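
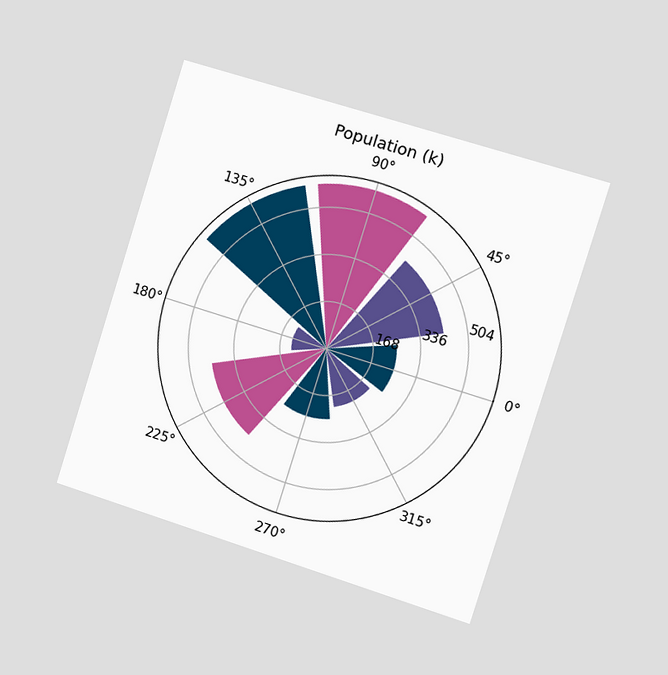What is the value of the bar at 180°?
The chart is tilted about 17° clockwise and viewed slightly from the right. The bar at 180° reaches 126k on the radial axis.

126k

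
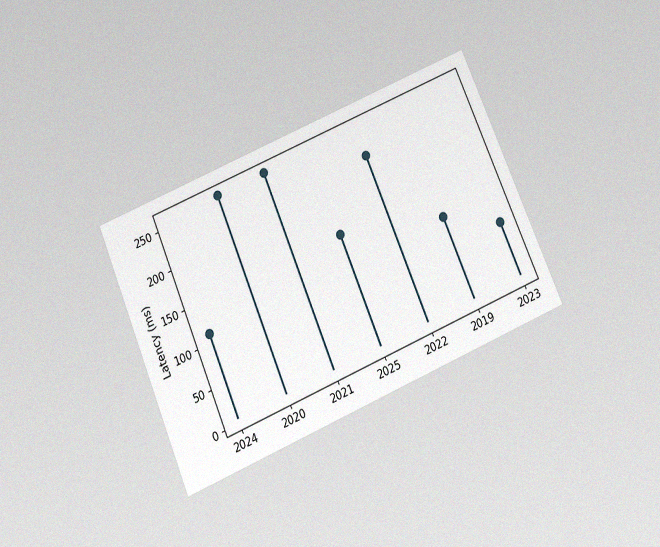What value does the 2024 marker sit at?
111ms

The chart is tilted about 23° counter-clockwise and viewed slightly from below, with some photo noise. The 2024 marker sits at 111ms.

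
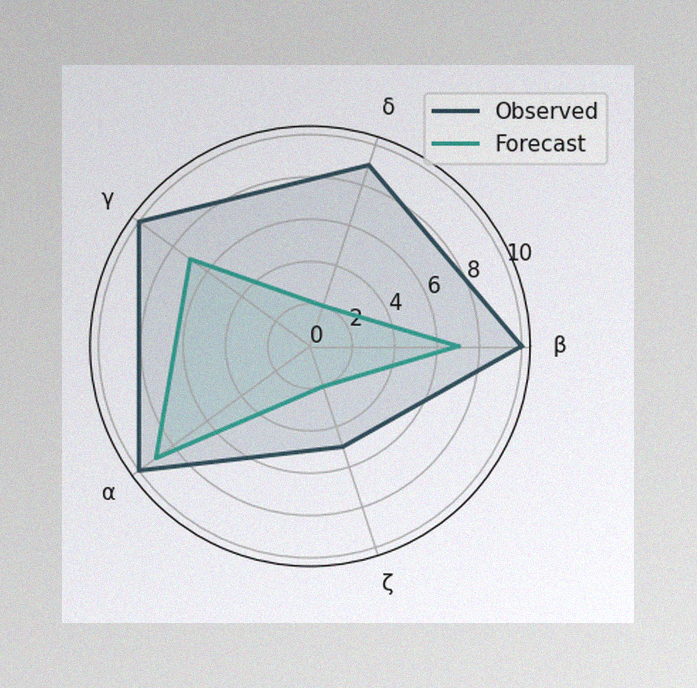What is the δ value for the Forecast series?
The image has some photo noise and uneven lighting. On the δ axis, Forecast reaches 2.

2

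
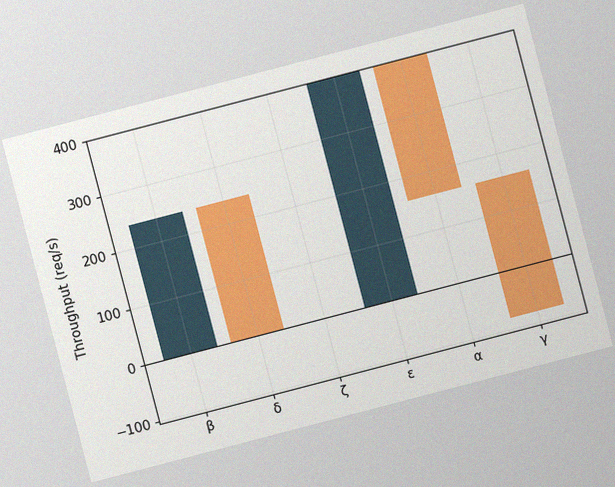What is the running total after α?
160req/s

The chart is tilted about 15° counter-clockwise, with some photo noise. After α the running total reaches 160req/s.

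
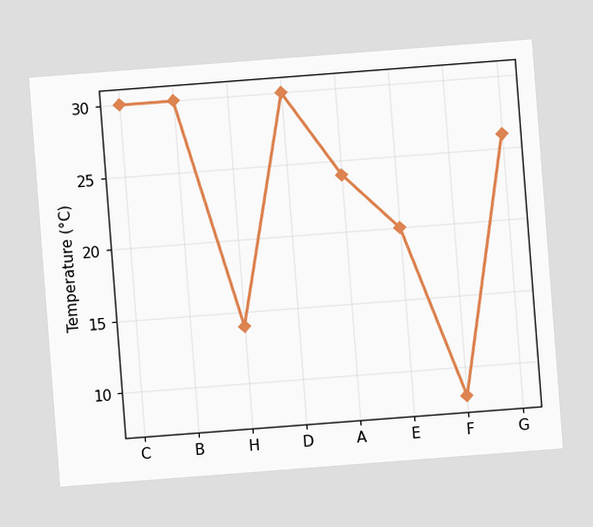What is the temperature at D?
The chart is tilted about 4° counter-clockwise. At D, the line is at 30°C.

30°C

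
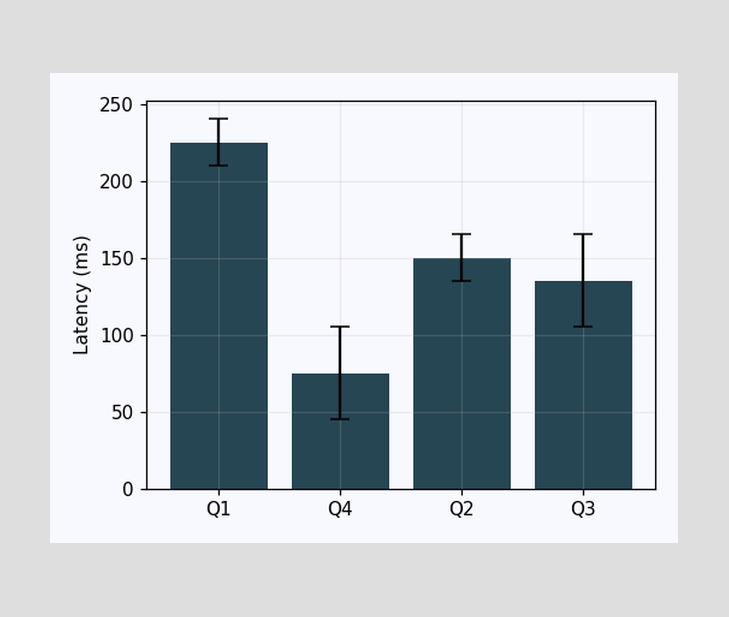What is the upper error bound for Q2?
The Q2 bar's upper whisker reaches 165ms.

165ms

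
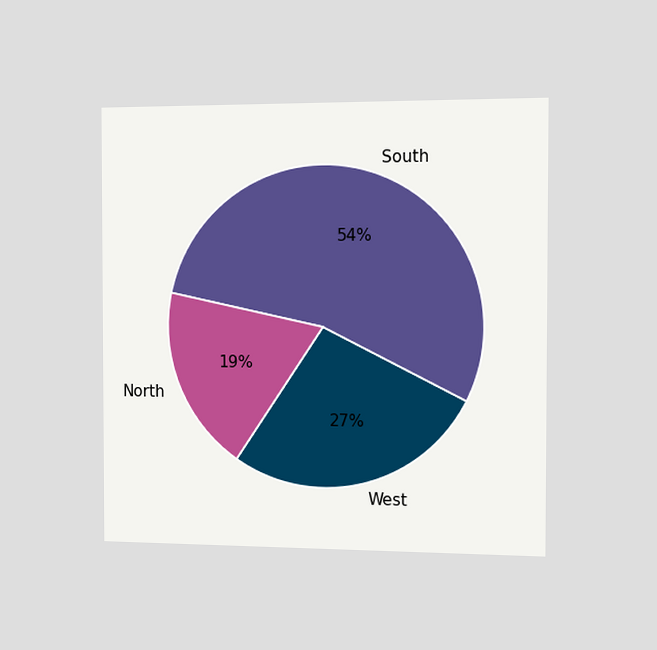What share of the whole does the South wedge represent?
54%

The chart is viewed slightly from the right. The South slice takes up 54% of the pie.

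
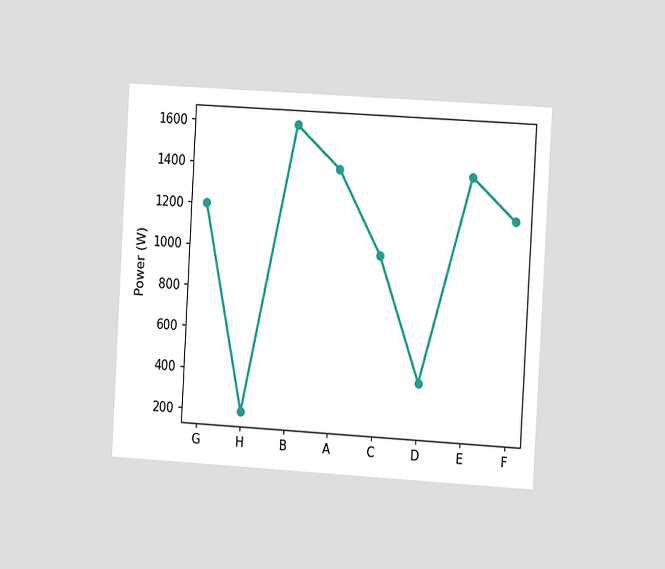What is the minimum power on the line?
200W

The chart is tilted about 3° clockwise and viewed slightly from the right. The lowest point is at H, and reading across to the y-axis gives 200W.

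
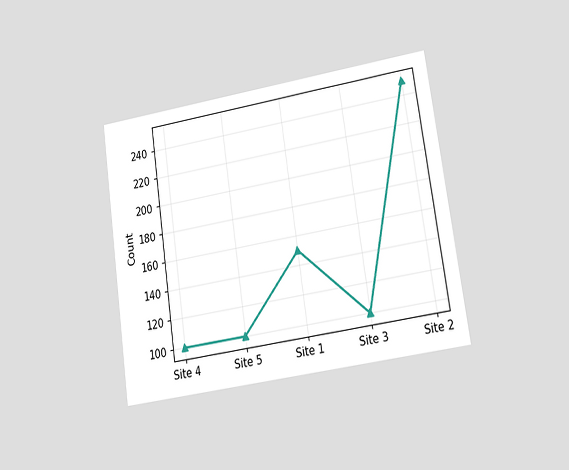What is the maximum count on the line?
250

The chart is tilted about 8° counter-clockwise and viewed at a slight angle. The highest point is at Site 2, and reading across to the y-axis gives 250.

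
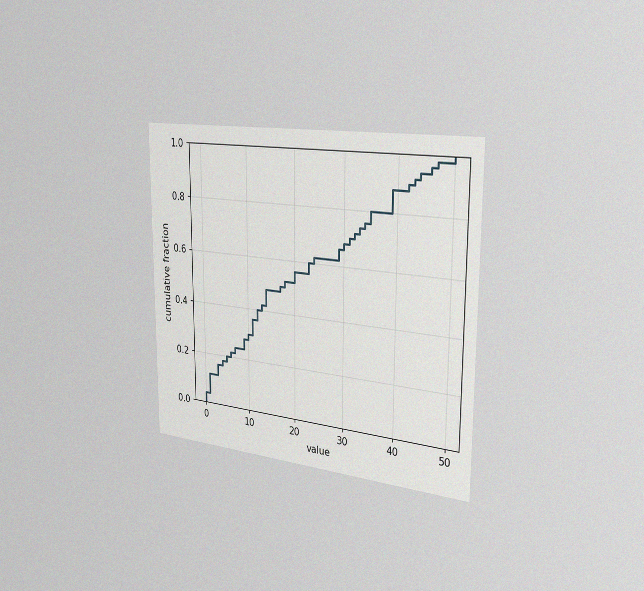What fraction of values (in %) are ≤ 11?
The chart is viewed slightly from the right, with some photo noise. At x=11 the ECDF step is at 36%.

36%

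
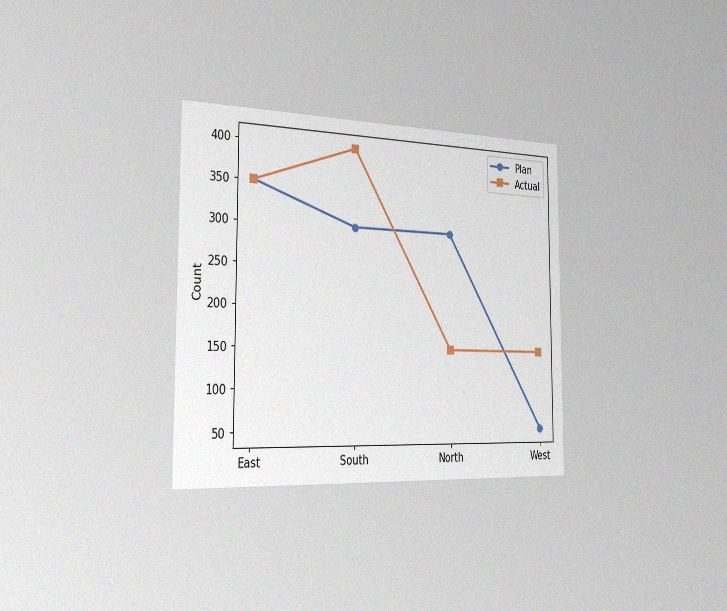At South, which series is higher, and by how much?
Actual, by 100

The chart is viewed slightly from the left, with some photo noise. At South, Actual sits above the other line by 100.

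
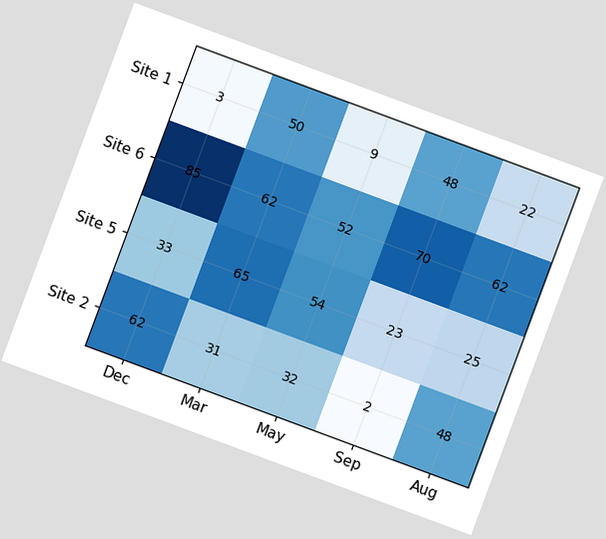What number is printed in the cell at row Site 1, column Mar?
The chart is tilted about 20° clockwise. The (Site 1, Mar) cell reads 50.

50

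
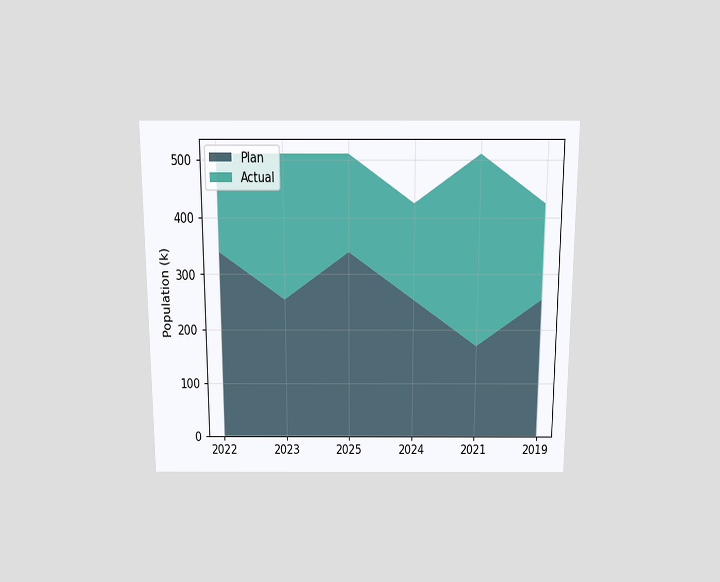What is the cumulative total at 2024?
425k

The chart is viewed slightly from above. The stacked total at 2024 reaches 425k.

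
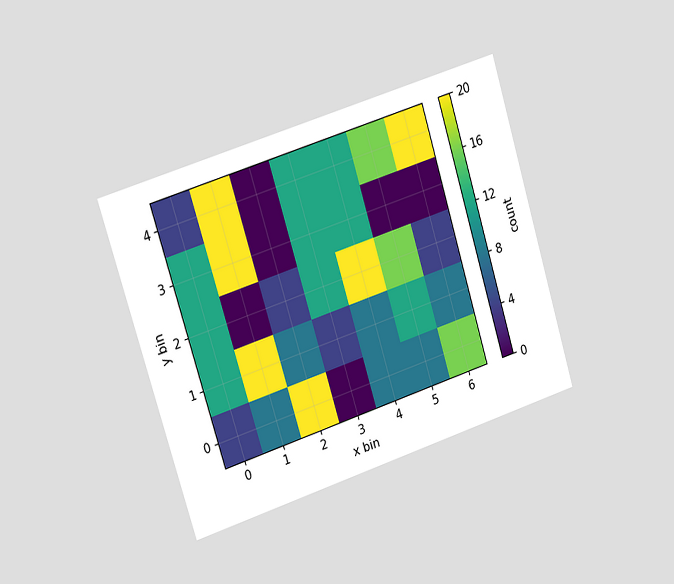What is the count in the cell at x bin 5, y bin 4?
The chart is tilted about 17° counter-clockwise and viewed slightly from the left. Matching the cell (5, 4) against the colorbar gives 16.

16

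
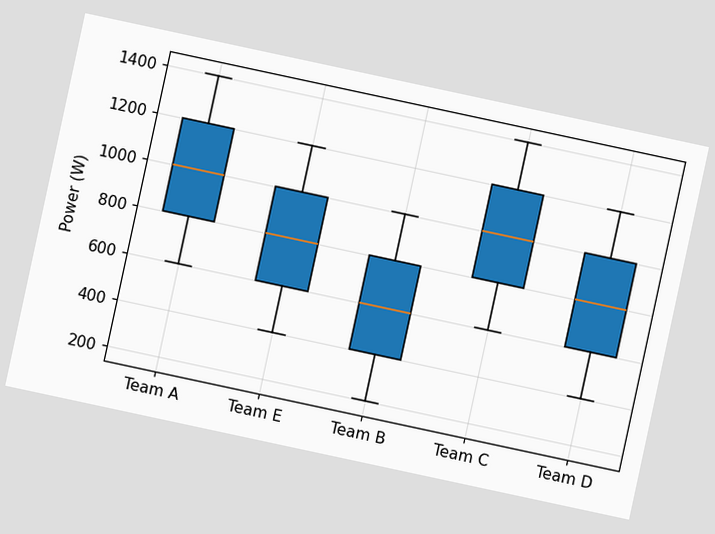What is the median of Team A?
1000W

The chart is tilted about 12° clockwise. The median line in the Team A box sits at 1000W.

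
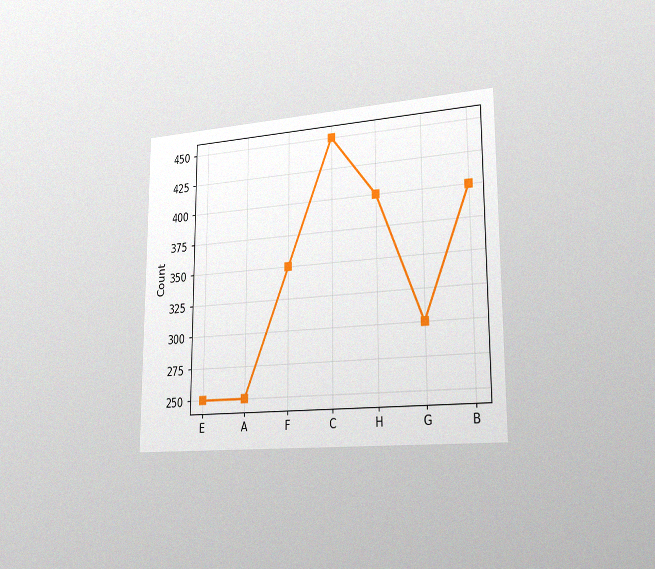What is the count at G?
The chart is viewed slightly from the right, with some photo noise. At G, the line is at 300.

300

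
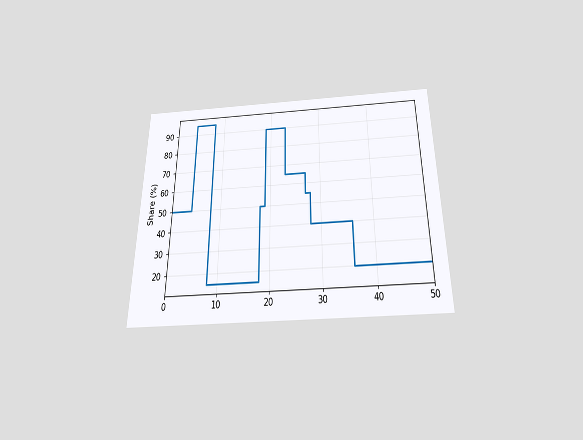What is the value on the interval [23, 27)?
65%

The chart is viewed slightly from below. On [23, 27) the step sits at 65%.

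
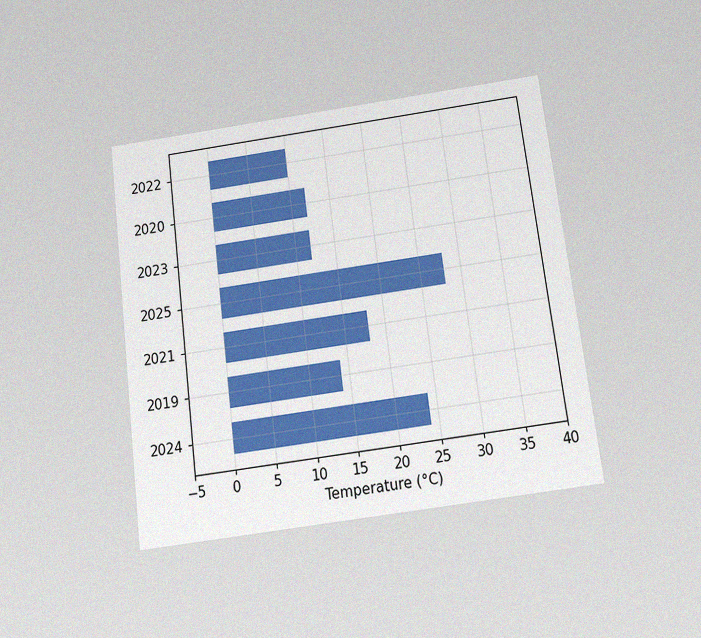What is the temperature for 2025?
The chart is tilted about 7° counter-clockwise and viewed slightly from below, with some photo noise. Reading along the chart's x-axis, the 2025 bar reaches 28°C.

28°C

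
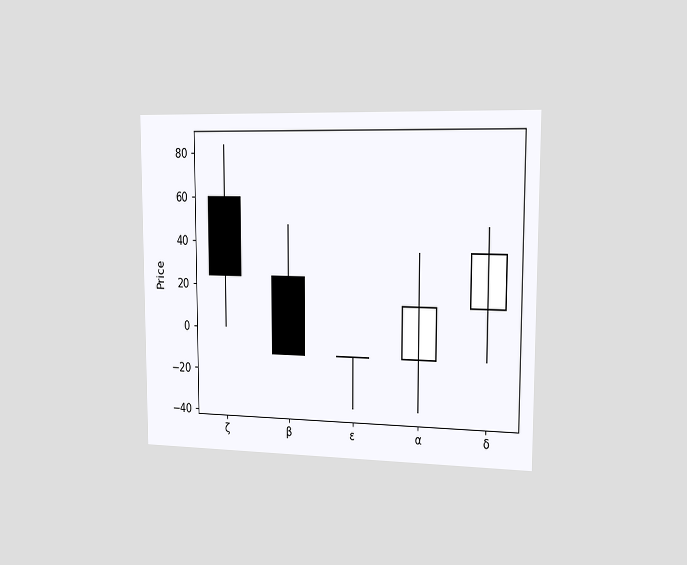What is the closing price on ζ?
The chart is viewed slightly from the right. The ζ candle closes at 24.

24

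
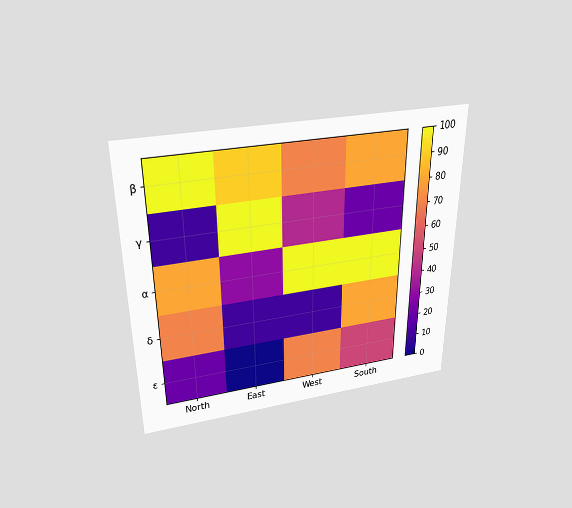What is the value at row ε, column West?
The chart is viewed slightly from above. Matching cell (ε, West) against the colorbar gives 70.

70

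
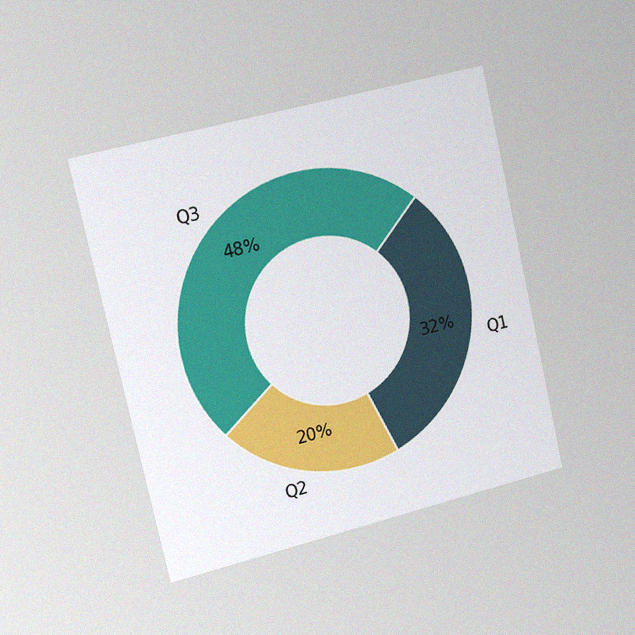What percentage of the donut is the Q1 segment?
32%

The chart is tilted about 13° counter-clockwise and viewed slightly from the left, with some photo noise. The Q1 segment takes up 32% of the ring.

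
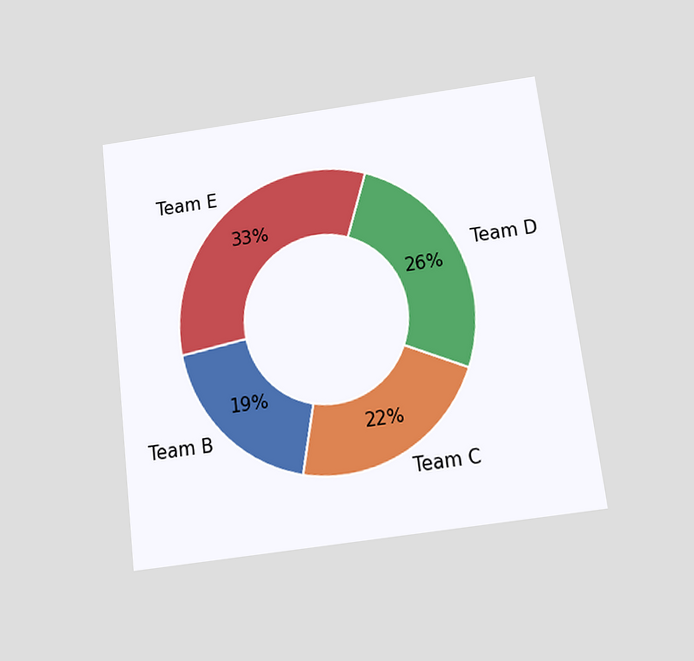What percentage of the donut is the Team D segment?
26%

The chart is tilted about 7° counter-clockwise and viewed slightly from below. The Team D segment takes up 26% of the ring.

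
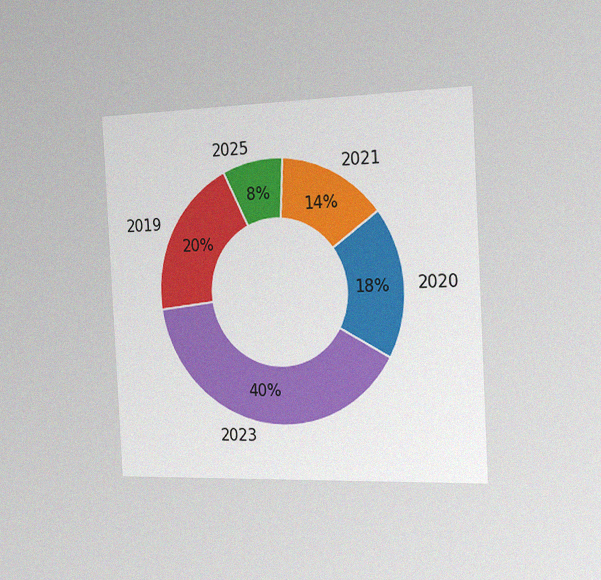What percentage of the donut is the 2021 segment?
14%

The chart is tilted about 3° counter-clockwise and viewed slightly from the right, with some photo noise. The 2021 segment takes up 14% of the ring.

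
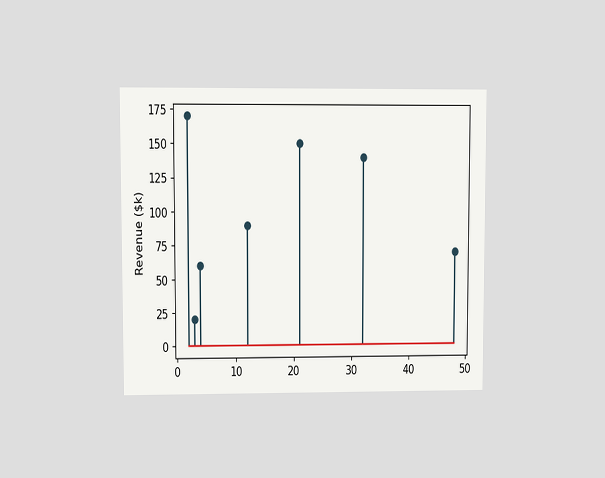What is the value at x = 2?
$170k

The chart is viewed at a slight angle. The stem at x=2 reaches $170k.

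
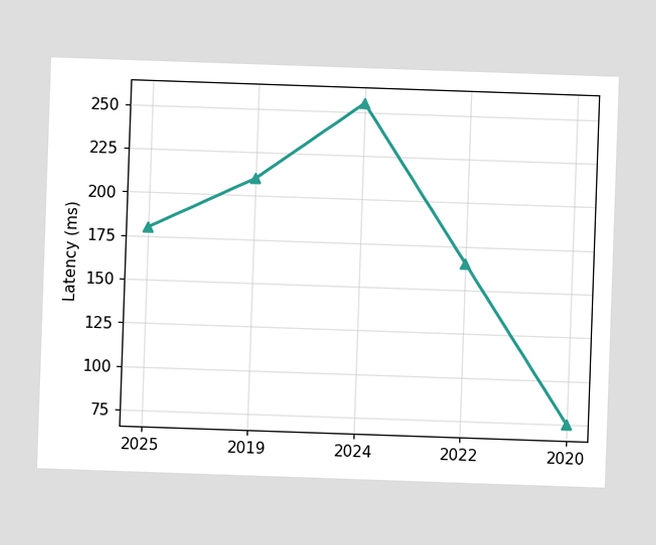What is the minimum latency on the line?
The lowest point is at 2020, and reading across to the y-axis gives 75ms.

75ms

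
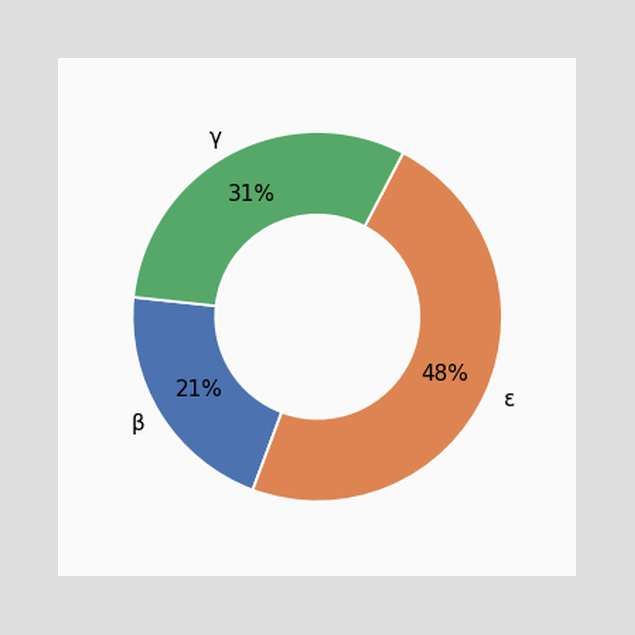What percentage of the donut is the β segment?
The β segment takes up 21% of the ring.

21%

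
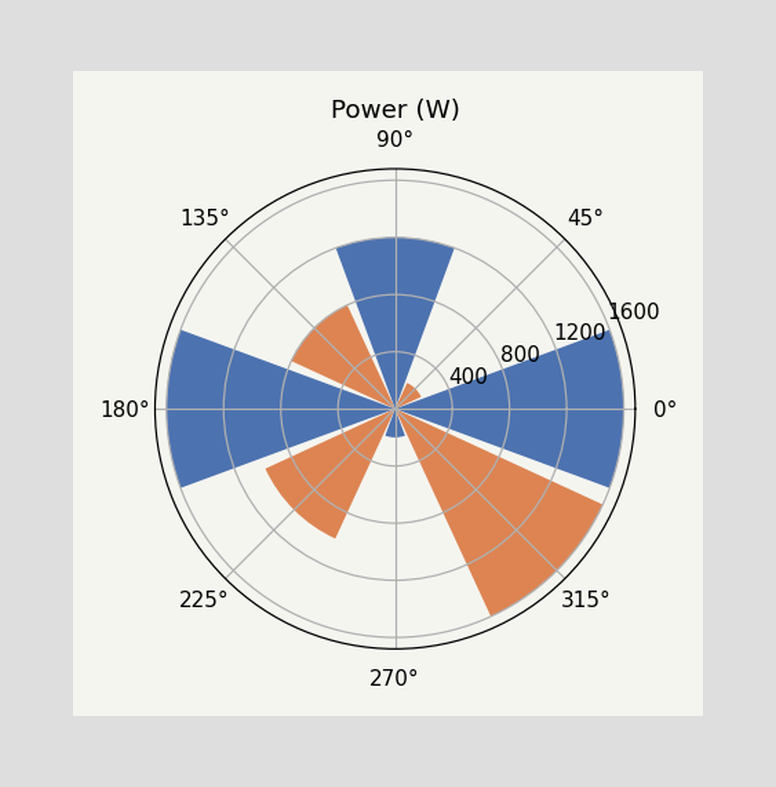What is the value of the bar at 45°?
The bar at 45° reaches 200W on the radial axis.

200W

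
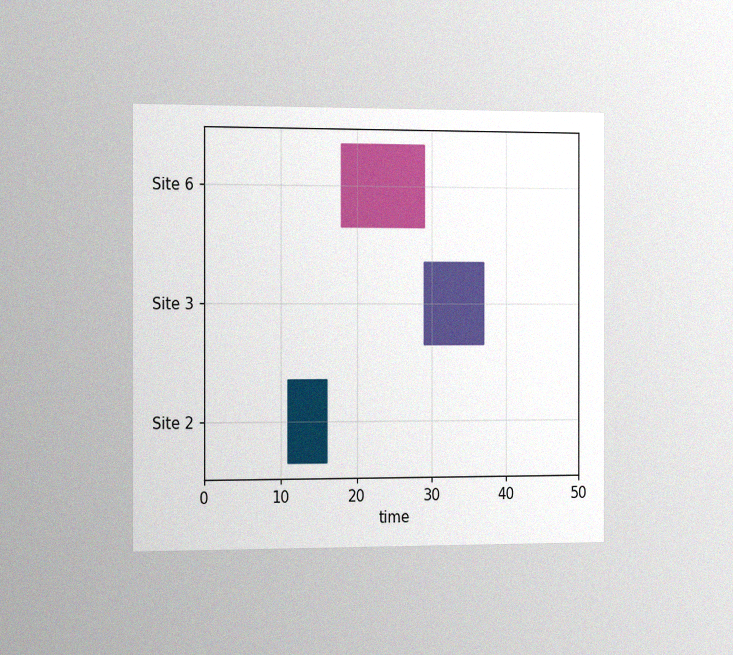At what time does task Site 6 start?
The chart is viewed slightly from the left, with some photo noise. The Site 6 bar begins at t=18.

18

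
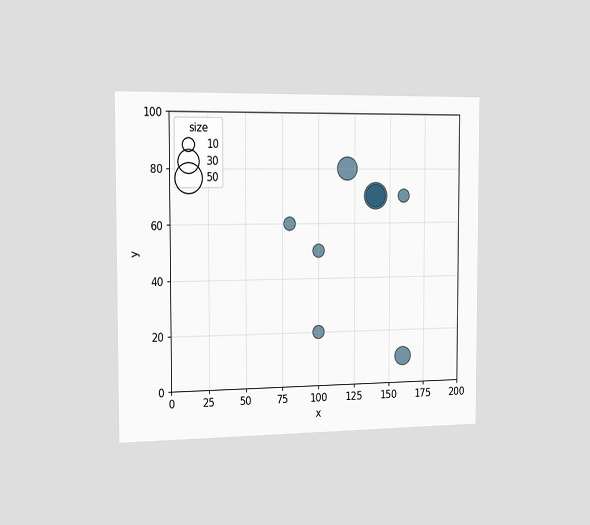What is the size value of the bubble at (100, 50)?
10

The chart is viewed slightly from the left. Matching the bubble at (100, 50) against the size legend gives 10.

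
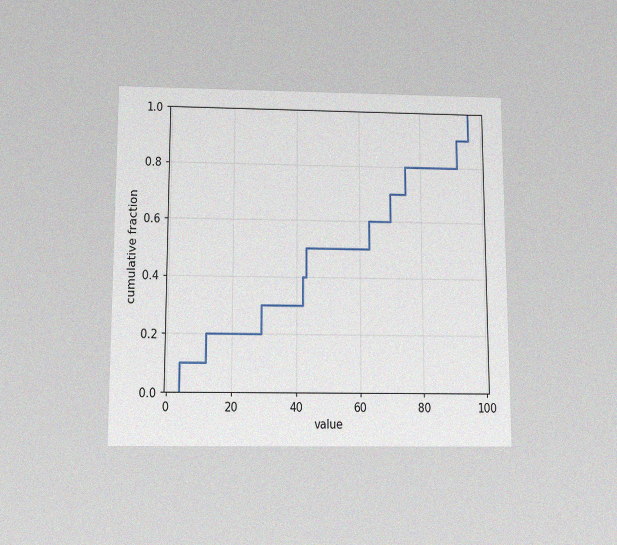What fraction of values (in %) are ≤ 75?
The chart is viewed slightly from below, with some photo noise. At x=75 the ECDF step is at 80%.

80%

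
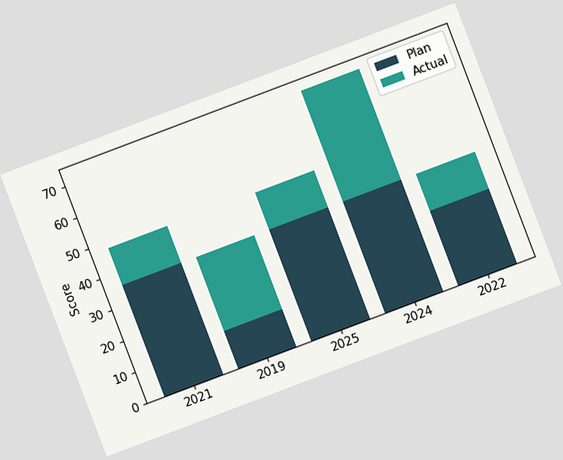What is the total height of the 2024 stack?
The chart is tilted about 21° counter-clockwise. The 2024 stack's top reaches 72 on the y-axis.

72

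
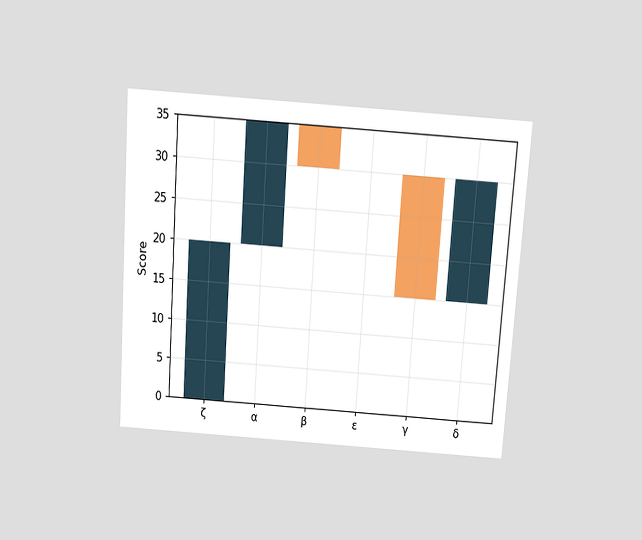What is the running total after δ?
The chart is tilted about 4° clockwise and viewed slightly from above. After δ the running total reaches 30.

30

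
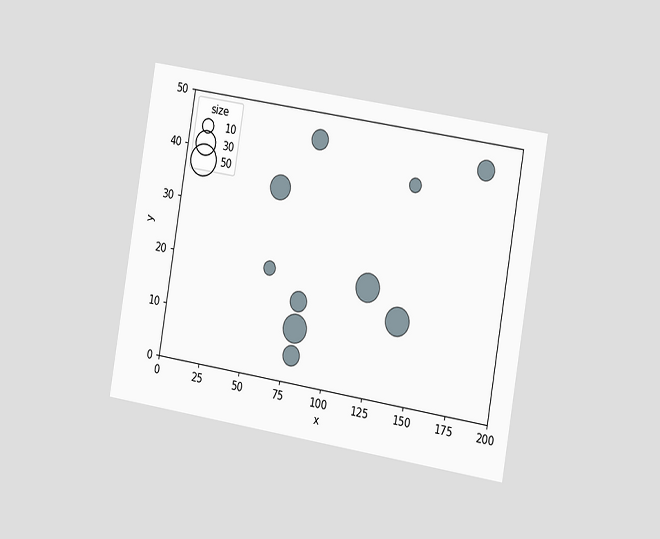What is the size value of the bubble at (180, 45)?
20

The chart is tilted about 9° clockwise and viewed slightly from the right. Matching the bubble at (180, 45) against the size legend gives 20.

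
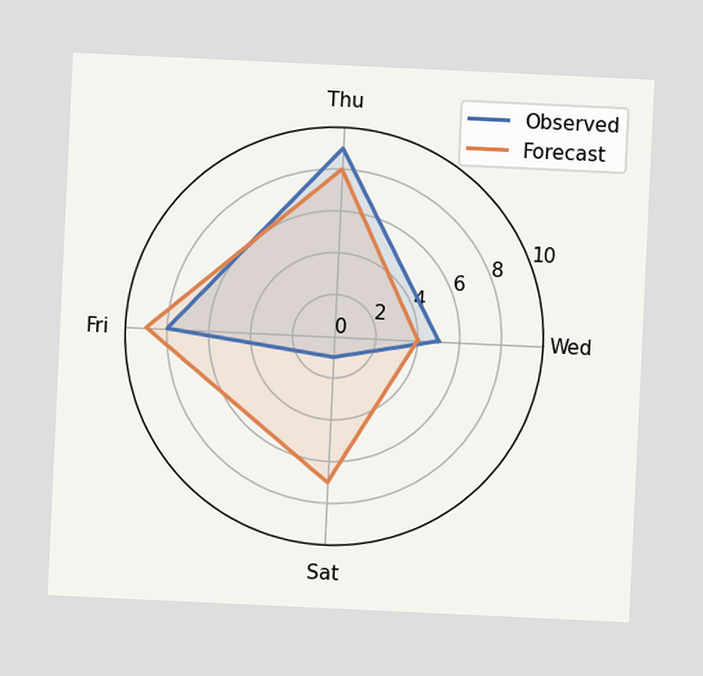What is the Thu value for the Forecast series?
The chart is tilted about 3° clockwise. On the Thu axis, Forecast reaches 8.

8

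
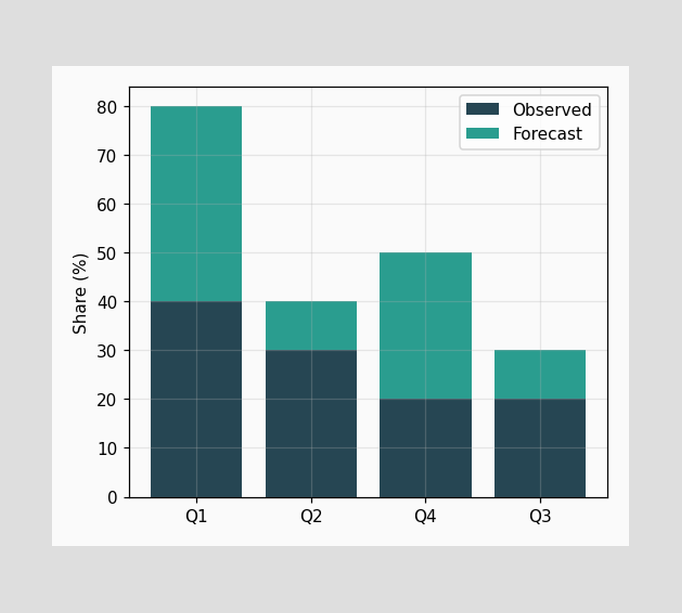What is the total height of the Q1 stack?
80%

The Q1 stack's top reaches 80% on the y-axis.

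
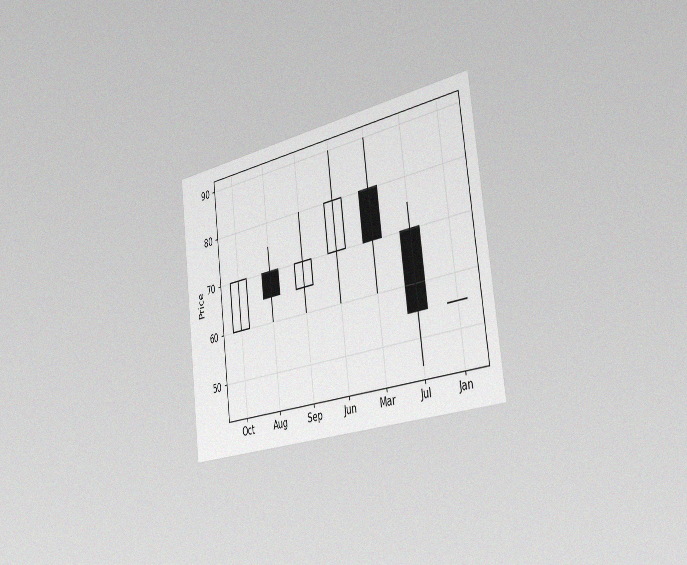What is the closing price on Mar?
The chart is tilted about 7° counter-clockwise and viewed slightly from the right, with some photo noise. The Mar candle closes at 70.

70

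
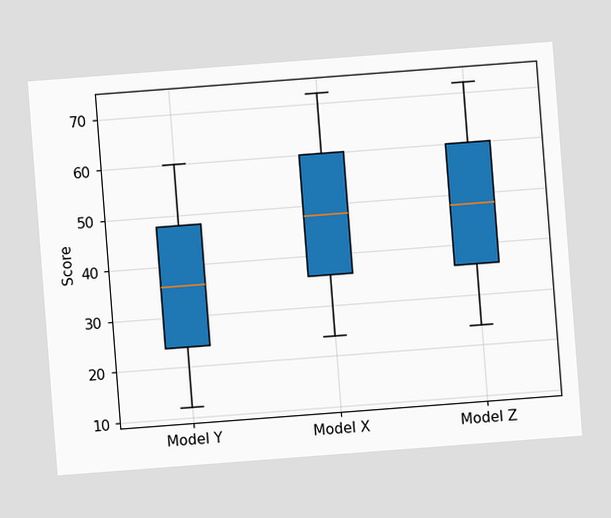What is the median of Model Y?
36

The chart is tilted about 4° counter-clockwise. The median line in the Model Y box sits at 36.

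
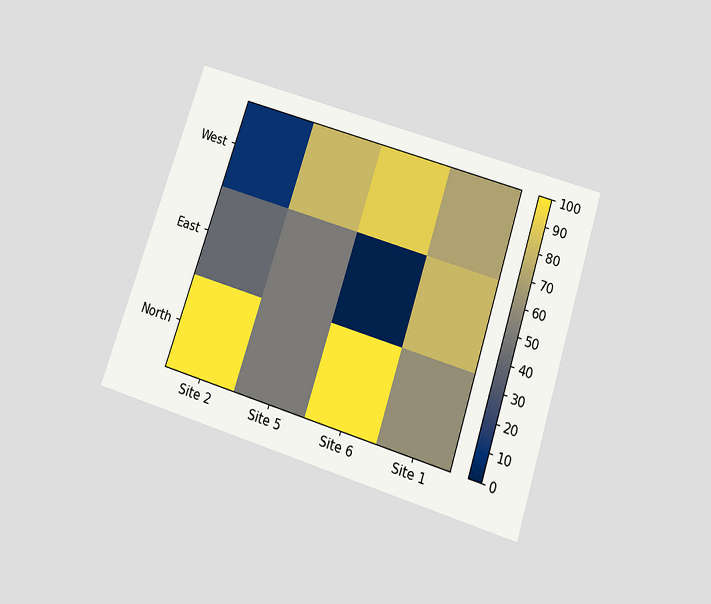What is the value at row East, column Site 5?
50

The chart is tilted about 18° clockwise and viewed slightly from below. Matching cell (East, Site 5) against the colorbar gives 50.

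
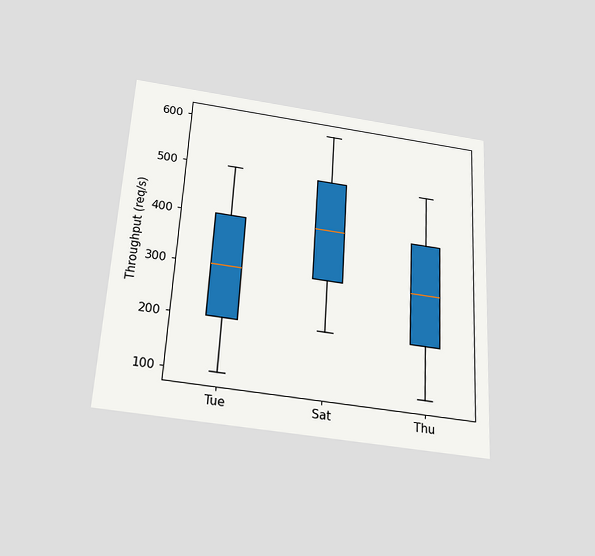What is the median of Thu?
The chart is tilted about 3° clockwise and viewed slightly from below. The median line in the Thu box sits at 300req/s.

300req/s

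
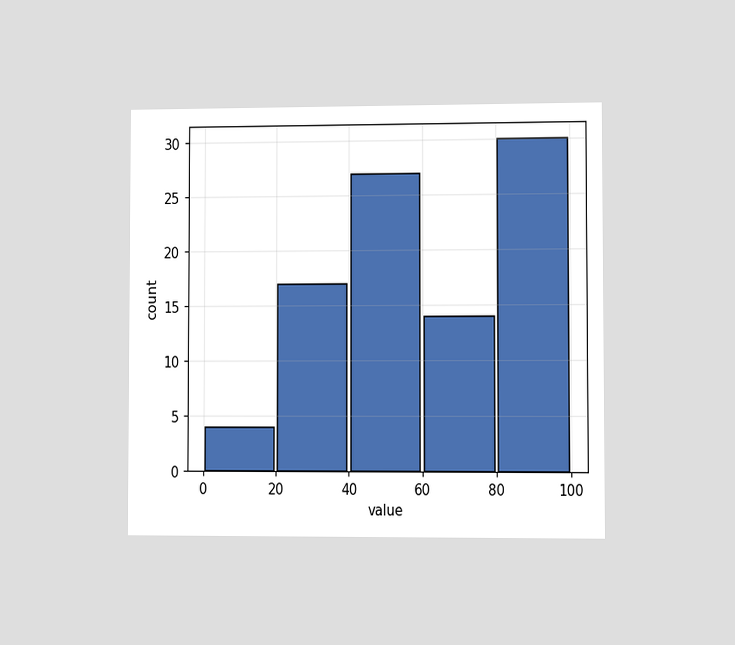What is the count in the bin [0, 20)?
4

The chart is viewed slightly from the right. The [0, 20) bin has height 4.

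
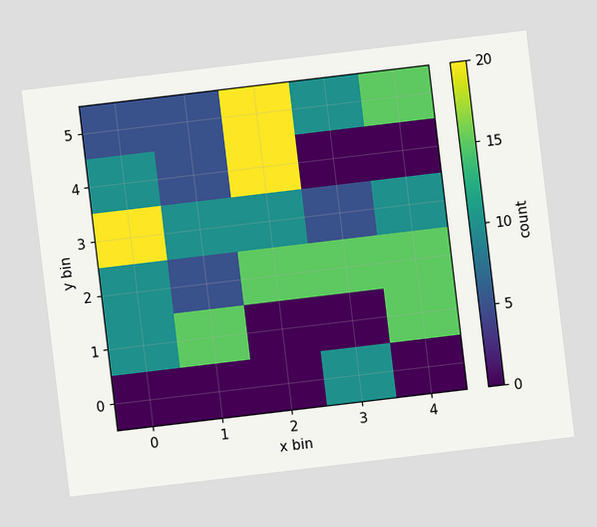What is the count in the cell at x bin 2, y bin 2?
The chart is tilted about 7° counter-clockwise. Matching the cell (2, 2) against the colorbar gives 15.

15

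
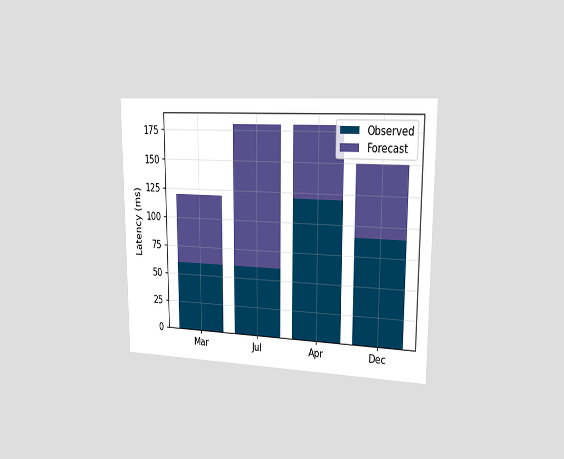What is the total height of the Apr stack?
180ms

The chart is viewed slightly from the right. The Apr stack's top reaches 180ms on the y-axis.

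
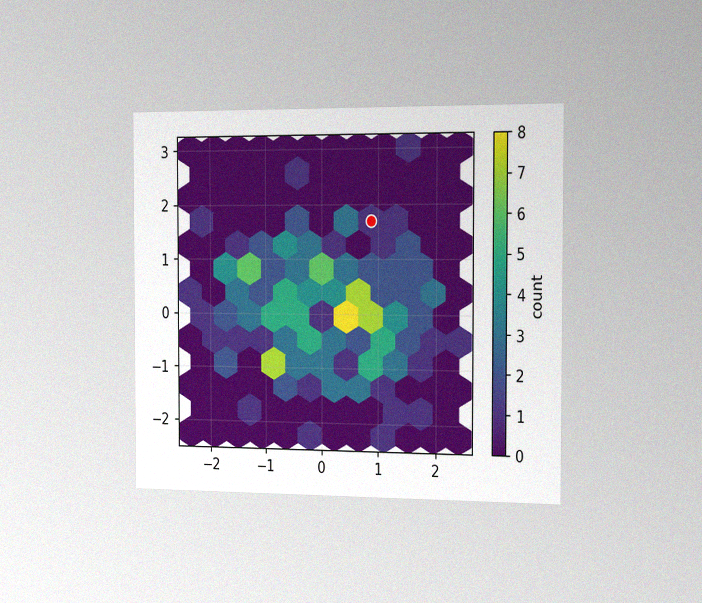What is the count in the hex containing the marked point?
The chart is viewed slightly from the right, with some photo noise. The marked hex reads 1 on the colorbar.

1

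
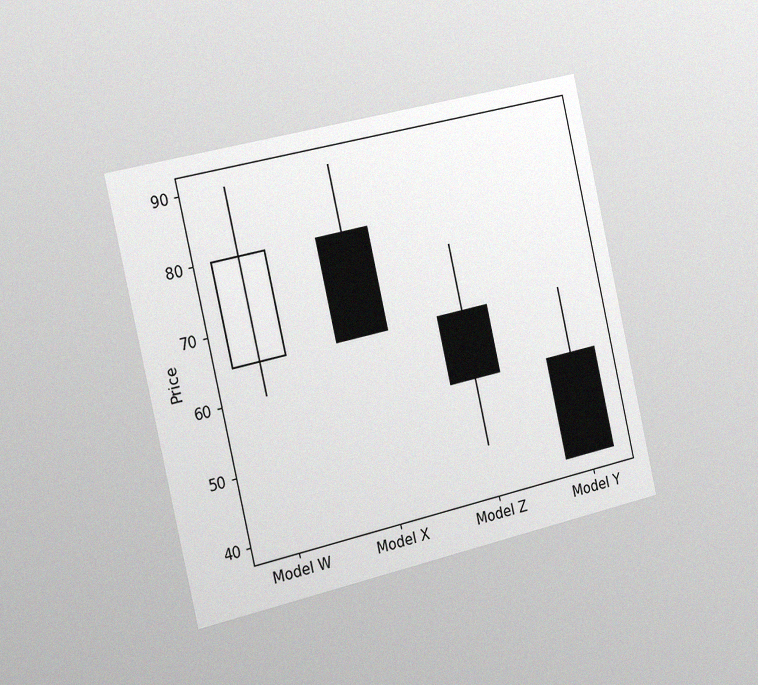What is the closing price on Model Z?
55

The chart is tilted about 13° counter-clockwise and viewed slightly from the left, with some photo noise. The Model Z candle closes at 55.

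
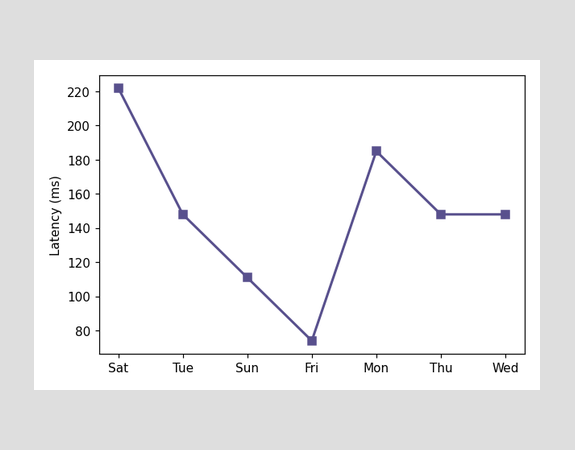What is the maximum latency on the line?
222ms

The highest point is at Sat, and reading across to the y-axis gives 222ms.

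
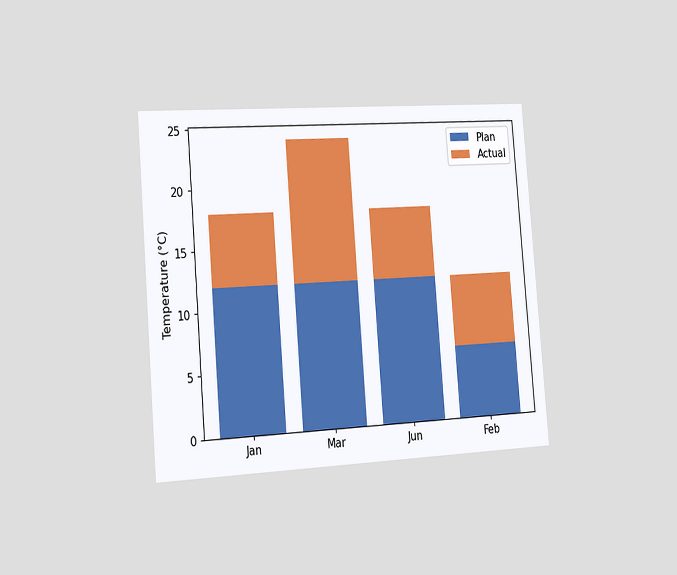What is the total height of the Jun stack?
The chart is tilted about 5° counter-clockwise and viewed slightly from the left. The Jun stack's top reaches 18°C on the y-axis.

18°C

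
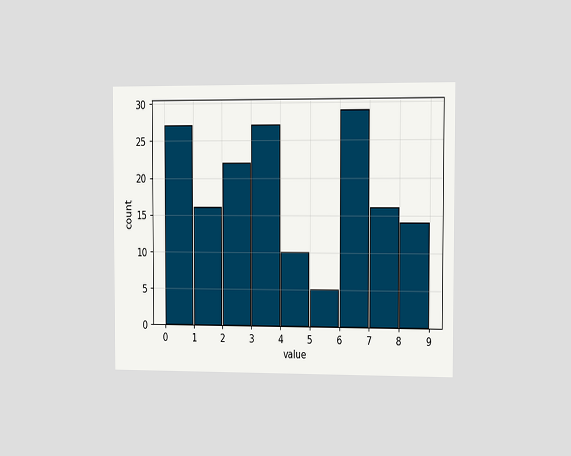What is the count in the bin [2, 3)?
The chart is viewed slightly from the right. The [2, 3) bin has height 22.

22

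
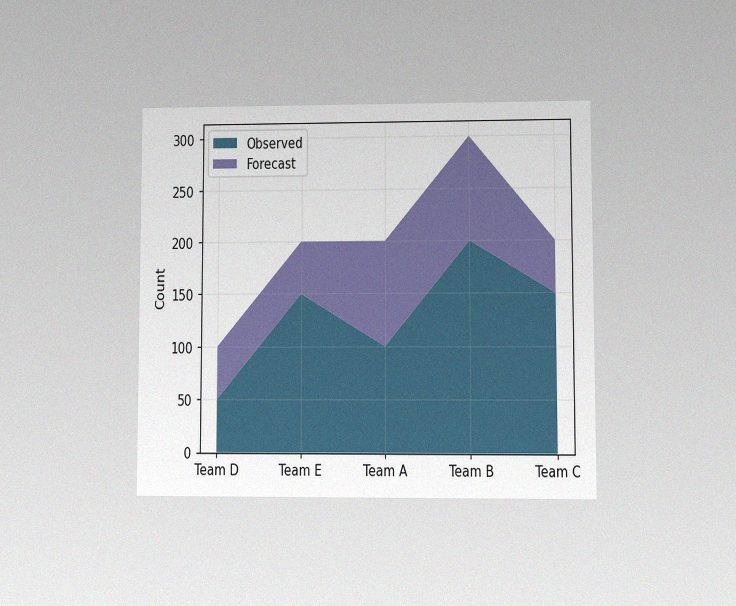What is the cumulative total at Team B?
300

The chart is viewed at a slight angle, with some photo noise. The stacked total at Team B reaches 300.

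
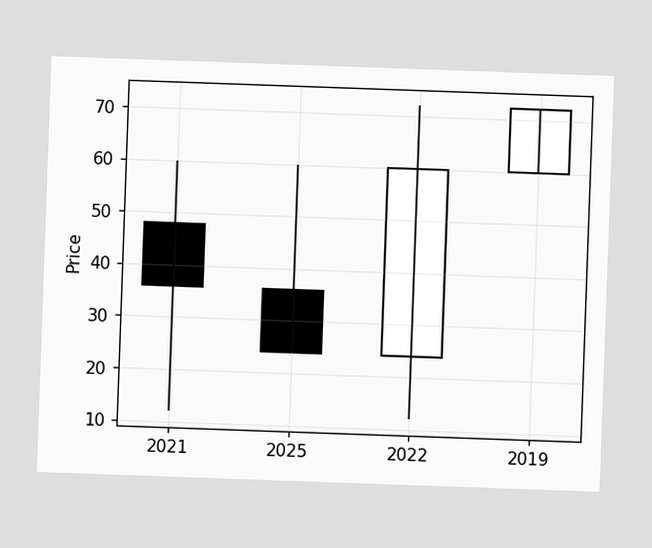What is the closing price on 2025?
24

The chart is tilted about 2° clockwise. The 2025 candle closes at 24.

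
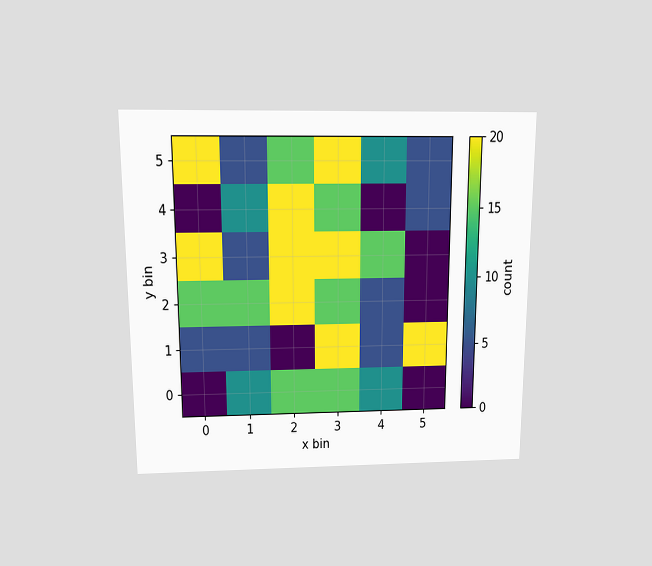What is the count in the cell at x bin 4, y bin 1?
5

The chart is viewed slightly from above. Matching the cell (4, 1) against the colorbar gives 5.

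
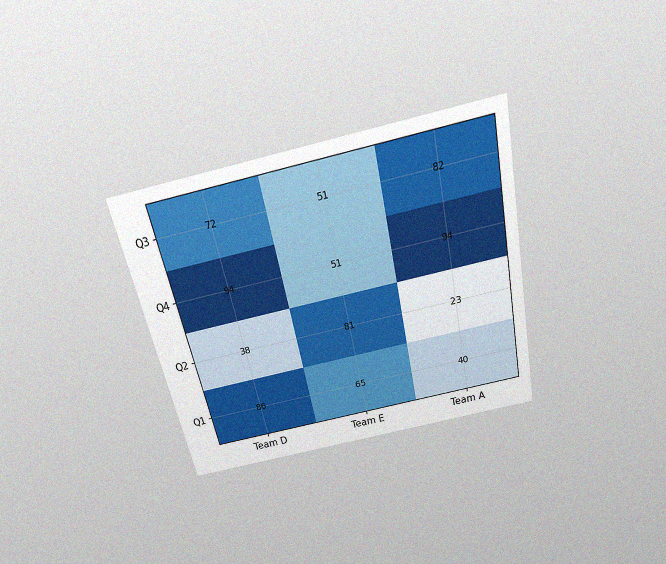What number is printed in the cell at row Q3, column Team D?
72

The chart is tilted about 12° counter-clockwise and viewed slightly from above, with some photo noise. The (Q3, Team D) cell reads 72.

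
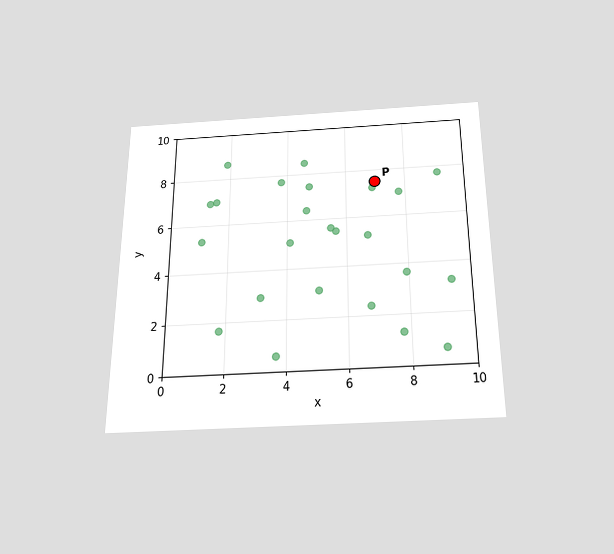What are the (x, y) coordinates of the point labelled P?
(7, 7.5)

The chart is viewed slightly from below. Following the gridlines from P to each axis, P sits at (7, 7.5).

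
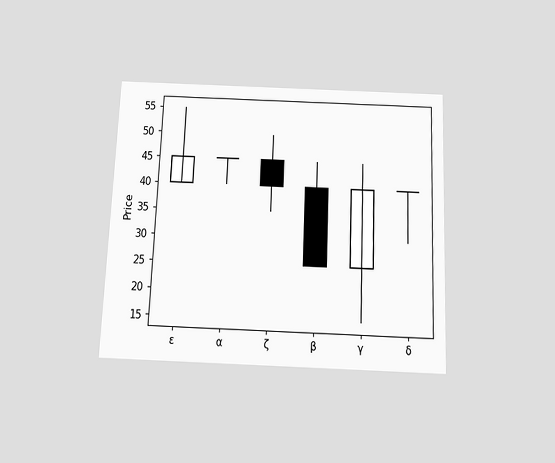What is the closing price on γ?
The chart is tilted about 2° clockwise and viewed slightly from below. The γ candle closes at 40.

40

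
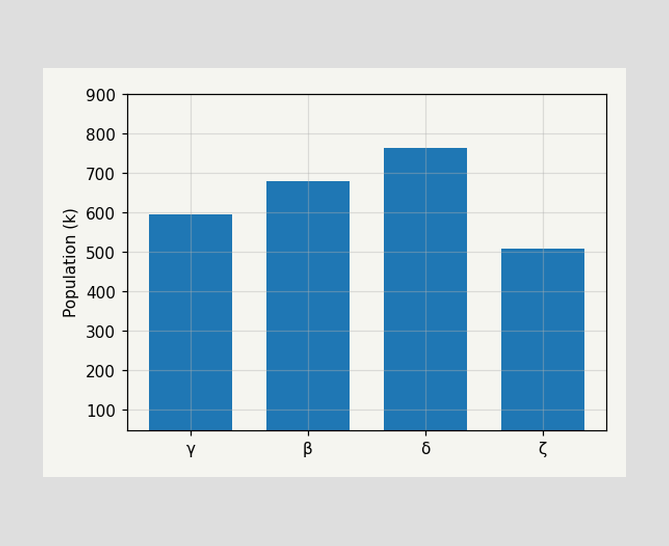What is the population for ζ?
510k

Reading along the chart's y-axis, the ζ bar reaches 510k.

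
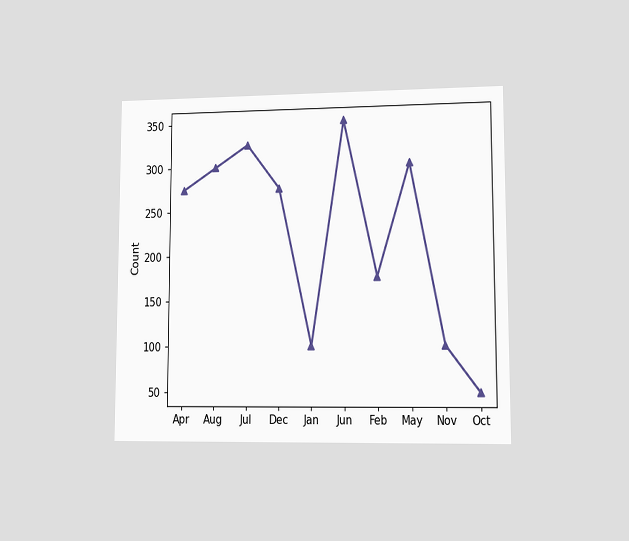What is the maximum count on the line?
The chart is viewed at a slight angle. The highest point is at Jun, and reading across to the y-axis gives 350.

350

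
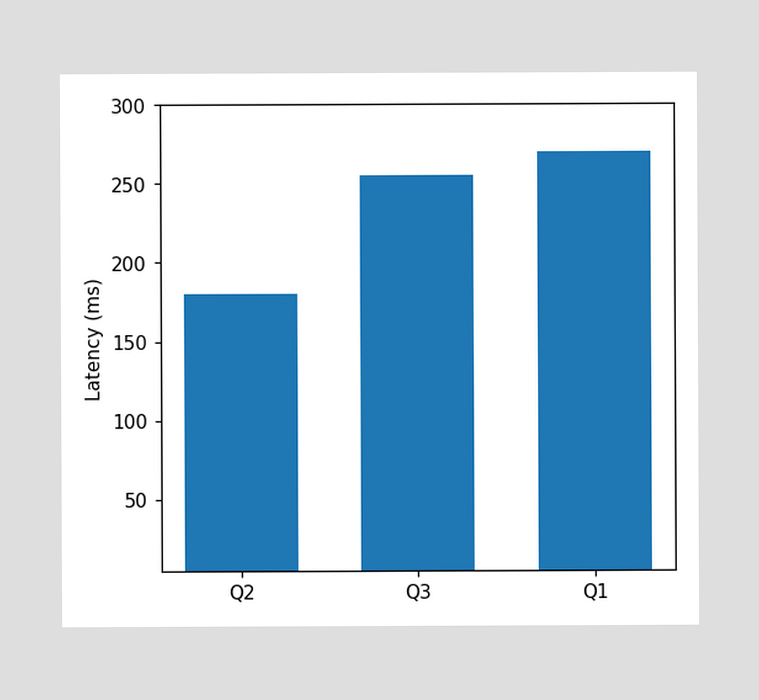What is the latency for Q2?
180ms

Reading along the chart's y-axis, the Q2 bar reaches 180ms.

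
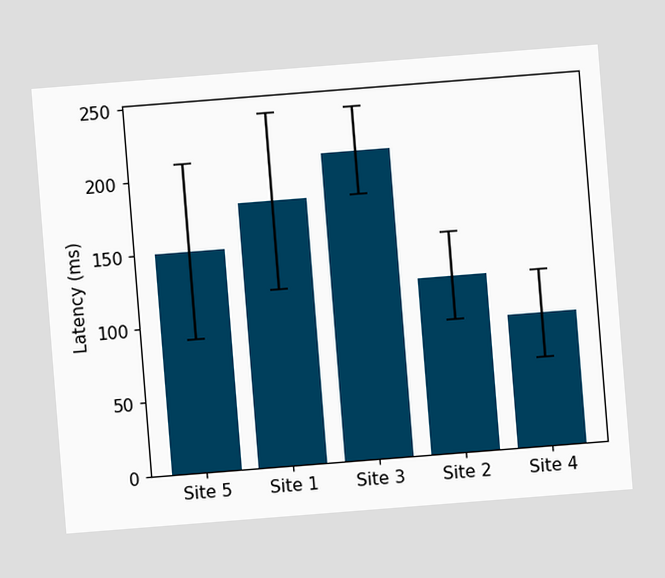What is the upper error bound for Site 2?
The chart is tilted about 5° counter-clockwise. The Site 2 bar's upper whisker reaches 150ms.

150ms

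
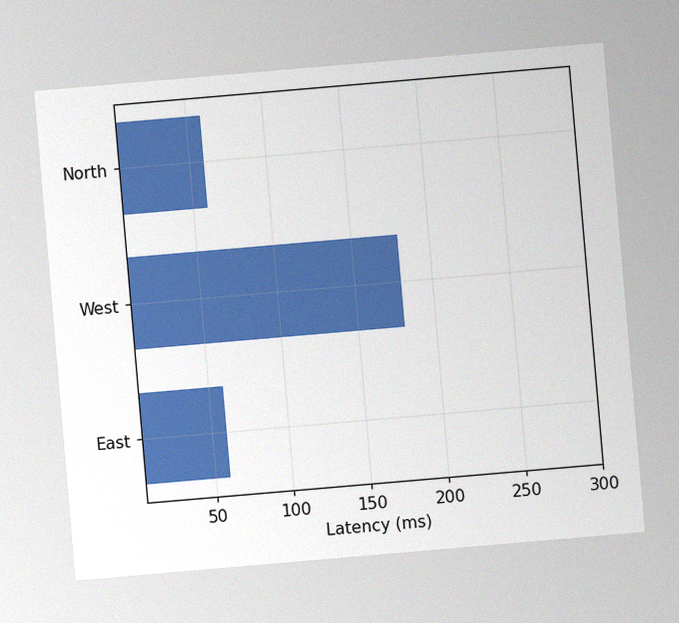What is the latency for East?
The chart is tilted about 5° counter-clockwise, with some photo noise. Reading along the chart's x-axis, the East bar reaches 60ms.

60ms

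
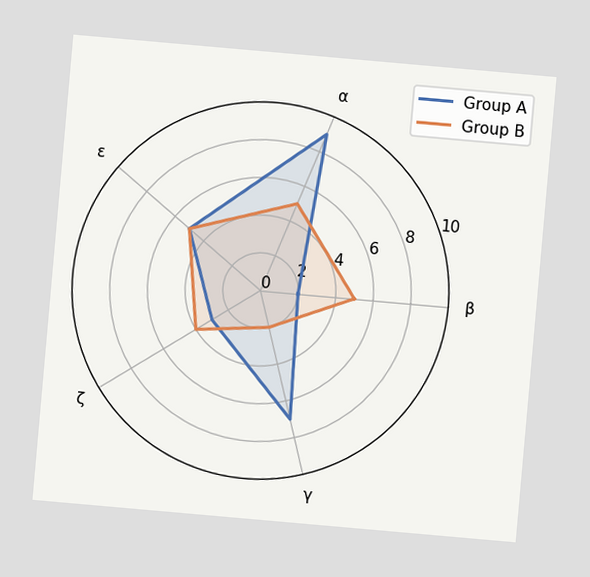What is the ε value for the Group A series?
5

The chart is tilted about 5° clockwise. On the ε axis, Group A reaches 5.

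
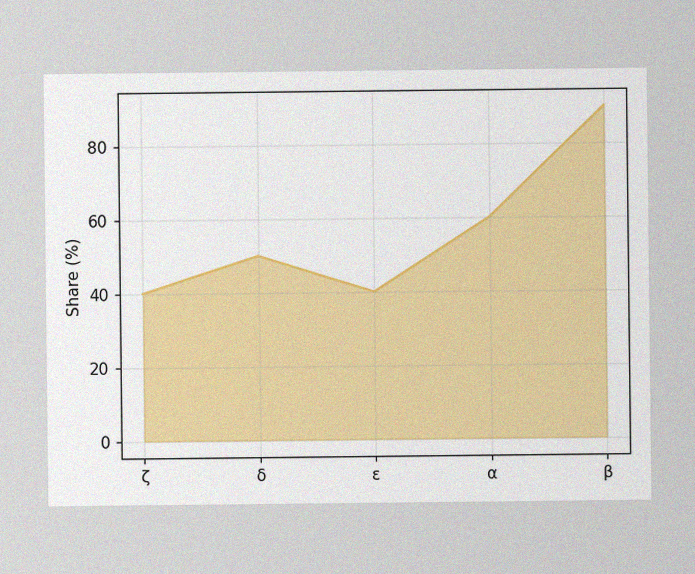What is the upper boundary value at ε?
The image has some photo noise and uneven lighting. At ε the upper boundary is at 40%.

40%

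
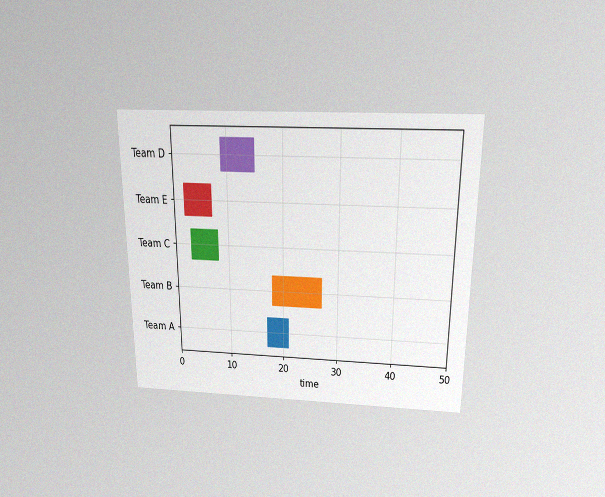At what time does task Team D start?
The chart is viewed slightly from above, with some photo noise. The Team D bar begins at t=9.

9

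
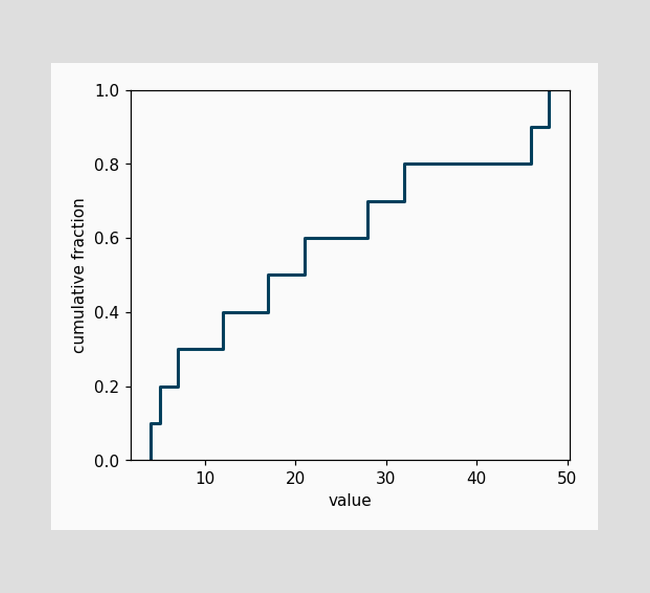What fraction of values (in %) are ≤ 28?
At x=28 the ECDF step is at 70%.

70%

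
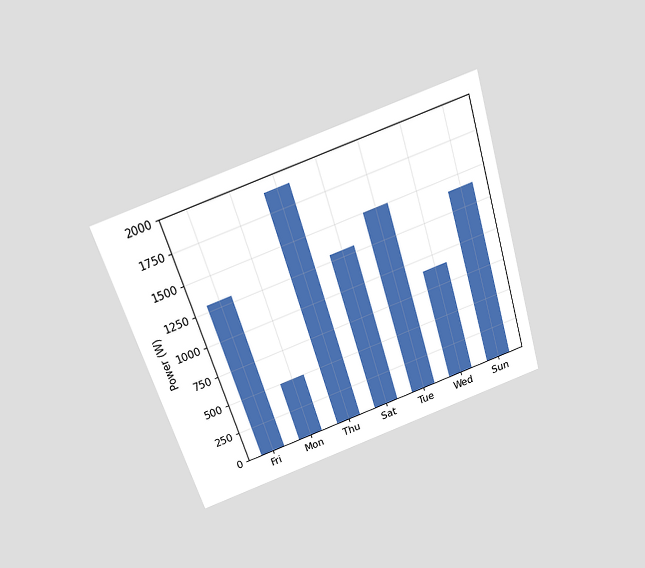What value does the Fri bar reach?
1300W

The chart is tilted about 18° counter-clockwise and viewed slightly from above. Reading along the chart's y-axis, the Fri bar reaches 1300W.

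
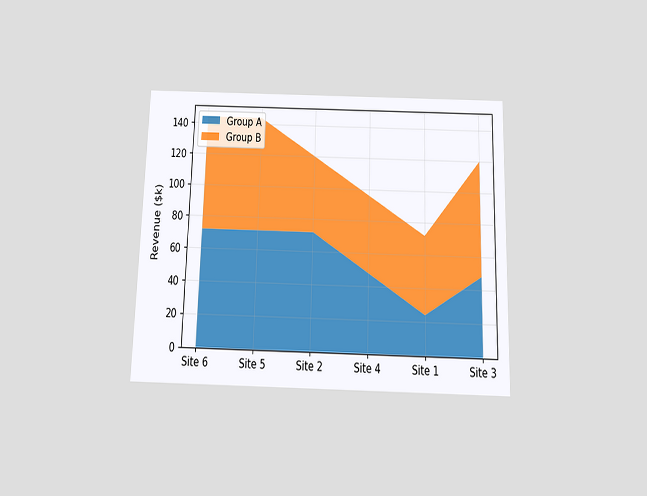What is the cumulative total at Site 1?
$72k

The chart is viewed slightly from below. The stacked total at Site 1 reaches $72k.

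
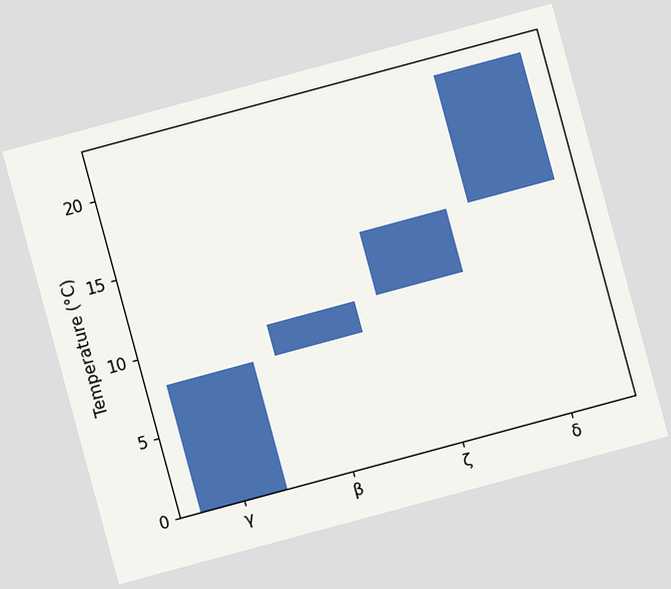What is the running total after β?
The chart is tilted about 15° counter-clockwise. After β the running total reaches 10°C.

10°C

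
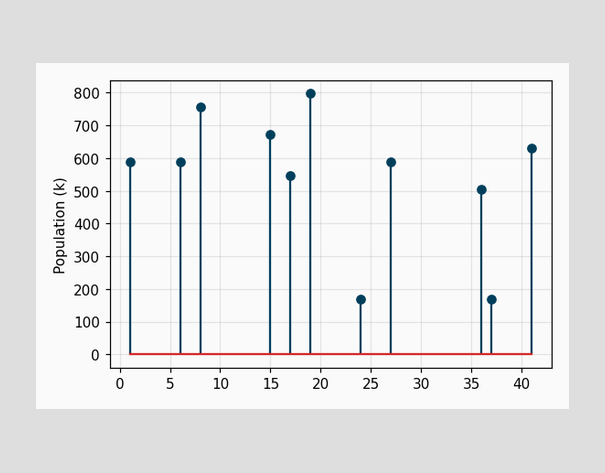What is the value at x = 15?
The stem at x=15 reaches 672k.

672k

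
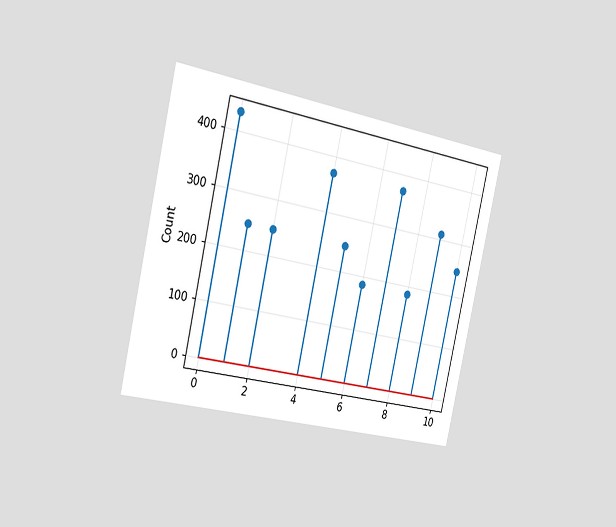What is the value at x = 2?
The chart is tilted about 13° clockwise and viewed slightly from the left. The stem at x=2 reaches 248.

248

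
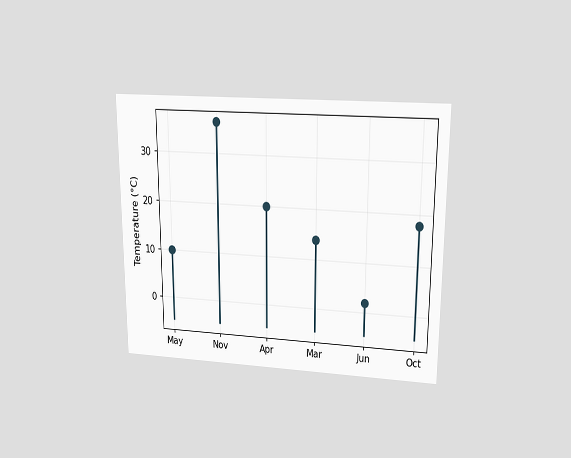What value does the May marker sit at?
10°C

The chart is viewed slightly from above. The May marker sits at 10°C.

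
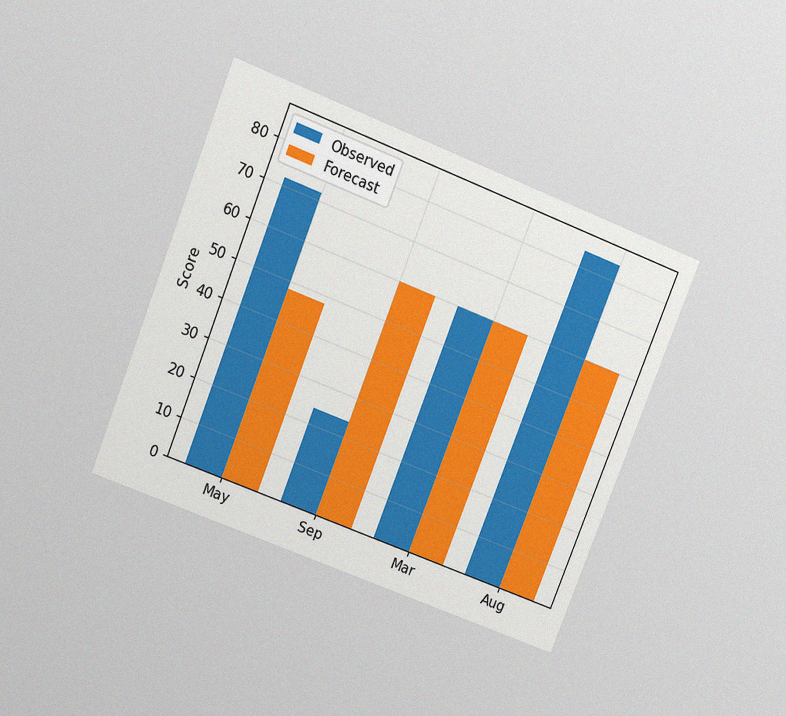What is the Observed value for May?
The chart is tilted about 22° clockwise and viewed slightly from above, with some photo noise. The Observed bar at May reaches 72 on the y-axis.

72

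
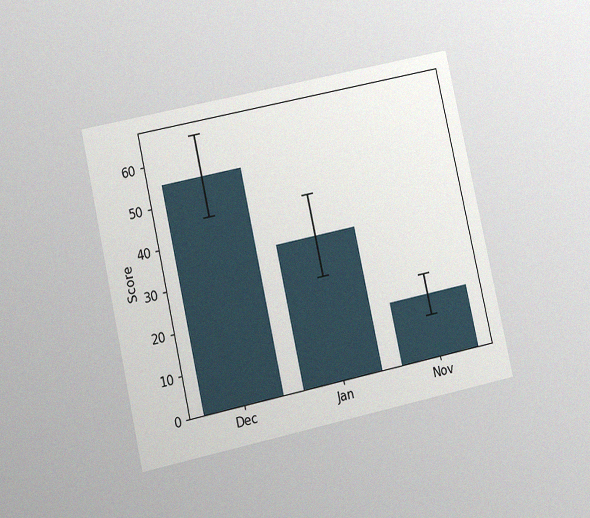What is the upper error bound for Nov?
20

The chart is tilted about 12° counter-clockwise and viewed at a slight angle, with some photo noise. The Nov bar's upper whisker reaches 20.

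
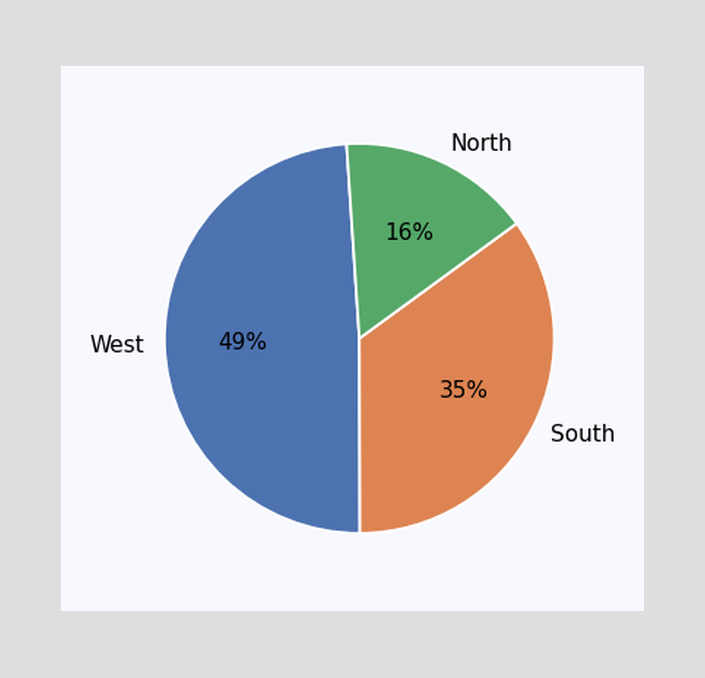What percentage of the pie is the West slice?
49%

The West slice takes up 49% of the pie.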